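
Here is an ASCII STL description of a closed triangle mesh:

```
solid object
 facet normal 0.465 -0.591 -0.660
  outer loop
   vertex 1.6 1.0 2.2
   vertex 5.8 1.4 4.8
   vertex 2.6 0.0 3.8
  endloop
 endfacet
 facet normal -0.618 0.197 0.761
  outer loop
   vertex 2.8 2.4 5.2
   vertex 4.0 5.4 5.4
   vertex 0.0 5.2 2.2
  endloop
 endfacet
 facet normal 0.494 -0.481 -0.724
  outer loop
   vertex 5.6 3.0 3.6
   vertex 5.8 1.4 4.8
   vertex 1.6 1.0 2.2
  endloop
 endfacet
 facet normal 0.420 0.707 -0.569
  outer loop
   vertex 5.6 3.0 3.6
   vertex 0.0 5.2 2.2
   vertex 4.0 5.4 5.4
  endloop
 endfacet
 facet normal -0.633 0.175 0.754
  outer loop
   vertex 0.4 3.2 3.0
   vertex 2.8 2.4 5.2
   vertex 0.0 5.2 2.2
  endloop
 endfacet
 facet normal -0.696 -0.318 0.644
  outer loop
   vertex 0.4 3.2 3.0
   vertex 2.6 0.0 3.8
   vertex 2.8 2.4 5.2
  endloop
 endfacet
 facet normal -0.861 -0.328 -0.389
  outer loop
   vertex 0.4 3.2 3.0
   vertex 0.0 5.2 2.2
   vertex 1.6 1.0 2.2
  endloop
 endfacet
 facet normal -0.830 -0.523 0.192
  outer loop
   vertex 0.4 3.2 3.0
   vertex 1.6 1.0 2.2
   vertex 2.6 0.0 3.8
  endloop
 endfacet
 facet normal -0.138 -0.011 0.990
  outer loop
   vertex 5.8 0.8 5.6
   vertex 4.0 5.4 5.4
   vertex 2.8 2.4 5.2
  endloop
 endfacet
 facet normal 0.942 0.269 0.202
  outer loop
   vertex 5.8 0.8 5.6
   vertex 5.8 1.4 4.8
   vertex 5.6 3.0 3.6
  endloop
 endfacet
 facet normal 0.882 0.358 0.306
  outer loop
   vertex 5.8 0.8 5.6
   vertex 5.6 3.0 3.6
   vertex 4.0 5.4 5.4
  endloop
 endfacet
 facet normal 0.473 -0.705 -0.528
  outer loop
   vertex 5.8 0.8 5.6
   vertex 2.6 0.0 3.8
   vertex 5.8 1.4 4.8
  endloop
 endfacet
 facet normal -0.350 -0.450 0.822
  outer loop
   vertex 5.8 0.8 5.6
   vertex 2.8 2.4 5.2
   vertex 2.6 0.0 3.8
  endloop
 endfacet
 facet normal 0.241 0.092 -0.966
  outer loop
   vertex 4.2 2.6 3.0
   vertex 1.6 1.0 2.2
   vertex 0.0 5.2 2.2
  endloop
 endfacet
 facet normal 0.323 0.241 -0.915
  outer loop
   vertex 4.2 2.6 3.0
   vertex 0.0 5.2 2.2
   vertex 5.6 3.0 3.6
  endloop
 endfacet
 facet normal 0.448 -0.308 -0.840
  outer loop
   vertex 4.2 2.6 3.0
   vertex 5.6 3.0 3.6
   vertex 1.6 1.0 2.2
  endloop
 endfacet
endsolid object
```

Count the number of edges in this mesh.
24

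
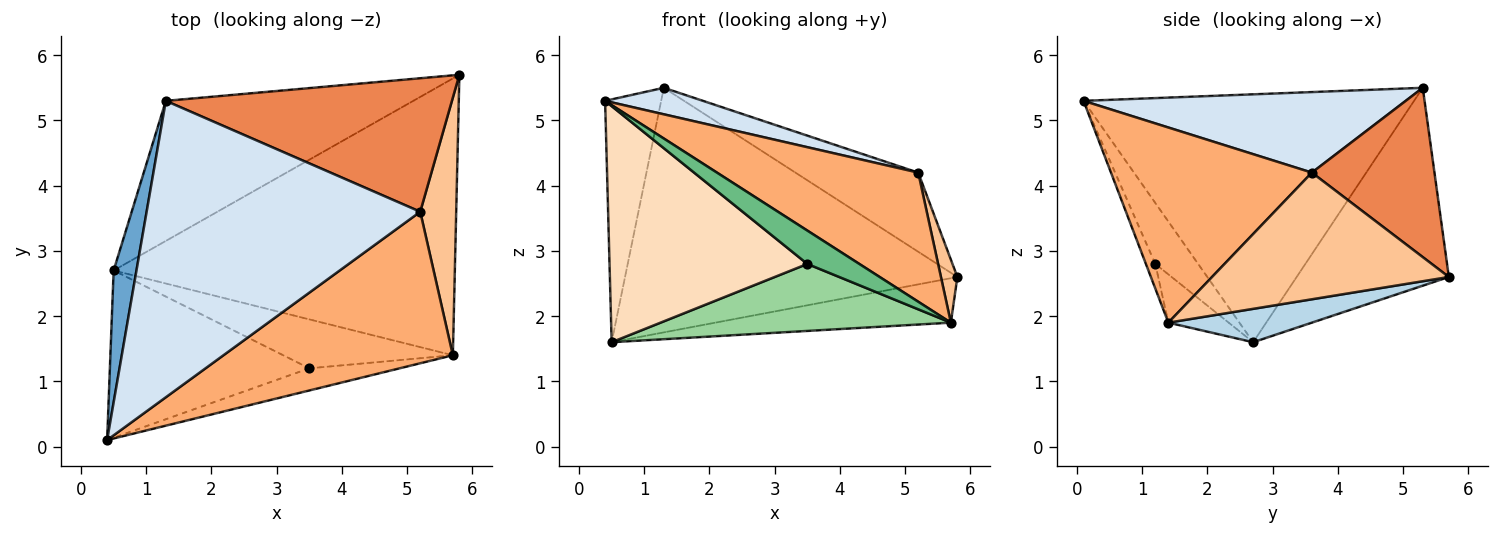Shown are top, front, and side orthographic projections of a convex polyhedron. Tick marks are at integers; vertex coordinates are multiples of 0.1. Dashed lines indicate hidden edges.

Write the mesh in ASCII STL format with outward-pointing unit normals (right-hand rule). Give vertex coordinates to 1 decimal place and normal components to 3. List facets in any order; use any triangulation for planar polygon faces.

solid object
 facet normal -0.982 0.166 0.090
  outer loop
   vertex 0.5 2.7 1.6
   vertex 0.4 0.1 5.3
   vertex 1.3 5.3 5.5
  endloop
 endfacet
 facet normal -0.369 0.806 -0.462
  outer loop
   vertex 0.5 2.7 1.6
   vertex 1.3 5.3 5.5
   vertex 5.8 5.7 2.6
  endloop
 endfacet
 facet normal 0.096 0.158 -0.983
  outer loop
   vertex 5.7 1.4 1.9
   vertex 0.5 2.7 1.6
   vertex 5.8 5.7 2.6
  endloop
 endfacet
 facet normal 0.281 -0.085 0.956
  outer loop
   vertex 5.2 3.6 4.2
   vertex 1.3 5.3 5.5
   vertex 0.4 0.1 5.3
  endloop
 endfacet
 facet normal 0.454 0.454 0.767
  outer loop
   vertex 5.2 3.6 4.2
   vertex 5.8 5.7 2.6
   vertex 1.3 5.3 5.5
  endloop
 endfacet
 facet normal 0.543 -0.544 0.639
  outer loop
   vertex 5.2 3.6 4.2
   vertex 0.4 0.1 5.3
   vertex 5.7 1.4 1.9
  endloop
 endfacet
 facet normal 0.960 -0.067 0.272
  outer loop
   vertex 5.2 3.6 4.2
   vertex 5.7 1.4 1.9
   vertex 5.8 5.7 2.6
  endloop
 endfacet
 facet normal -0.174 -0.803 -0.569
  outer loop
   vertex 3.5 1.2 2.8
   vertex 0.4 0.1 5.3
   vertex 0.5 2.7 1.6
  endloop
 endfacet
 facet normal -0.149 -0.824 -0.547
  outer loop
   vertex 3.5 1.2 2.8
   vertex 5.7 1.4 1.9
   vertex 0.4 0.1 5.3
  endloop
 endfacet
 facet normal -0.166 -0.796 -0.582
  outer loop
   vertex 3.5 1.2 2.8
   vertex 0.5 2.7 1.6
   vertex 5.7 1.4 1.9
  endloop
 endfacet
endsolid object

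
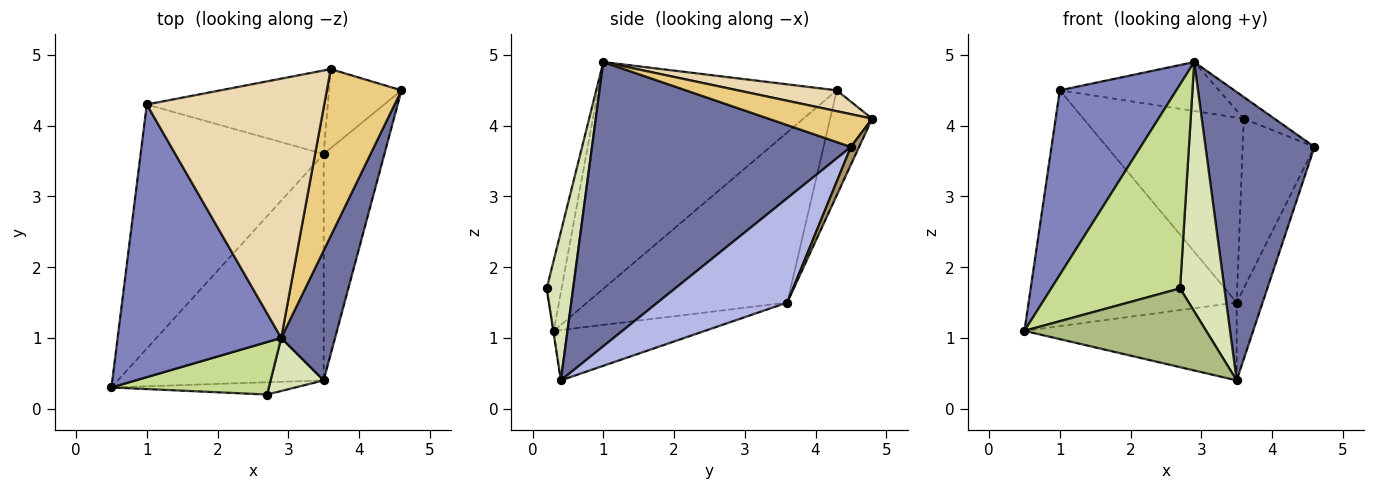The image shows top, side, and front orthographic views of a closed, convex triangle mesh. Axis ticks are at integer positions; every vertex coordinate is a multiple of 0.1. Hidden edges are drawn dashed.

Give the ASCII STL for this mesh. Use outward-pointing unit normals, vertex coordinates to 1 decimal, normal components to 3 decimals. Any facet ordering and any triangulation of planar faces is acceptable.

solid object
 facet normal 0.908 -0.382 0.172
  outer loop
   vertex 2.9 1.0 4.9
   vertex 3.5 0.4 0.4
   vertex 4.6 4.5 3.7
  endloop
 endfacet
 facet normal -0.754 -0.368 0.544
  outer loop
   vertex 1.0 4.3 4.5
   vertex 0.5 0.3 1.1
   vertex 2.9 1.0 4.9
  endloop
 endfacet
 facet normal -0.226 0.317 -0.921
  outer loop
   vertex 3.5 3.6 1.5
   vertex 3.5 0.4 0.4
   vertex 0.5 0.3 1.1
  endloop
 endfacet
 facet normal 0.852 0.170 -0.496
  outer loop
   vertex 3.5 3.6 1.5
   vertex 4.6 4.5 3.7
   vertex 3.5 0.4 0.4
  endloop
 endfacet
 facet normal -0.556 0.578 -0.598
  outer loop
   vertex 3.5 3.6 1.5
   vertex 0.5 0.3 1.1
   vertex 1.0 4.3 4.5
  endloop
 endfacet
 facet normal -0.003 -0.988 -0.154
  outer loop
   vertex 2.7 0.2 1.7
   vertex 0.5 0.3 1.1
   vertex 3.5 0.4 0.4
  endloop
 endfacet
 facet normal -0.111 -0.962 0.248
  outer loop
   vertex 2.7 0.2 1.7
   vertex 2.9 1.0 4.9
   vertex 0.5 0.3 1.1
  endloop
 endfacet
 facet normal 0.503 -0.845 0.180
  outer loop
   vertex 2.7 0.2 1.7
   vertex 3.5 0.4 0.4
   vertex 2.9 1.0 4.9
  endloop
 endfacet
 facet normal 0.102 0.902 -0.420
  outer loop
   vertex 3.6 4.8 4.1
   vertex 4.6 4.5 3.7
   vertex 3.5 3.6 1.5
  endloop
 endfacet
 facet normal -0.232 0.887 -0.400
  outer loop
   vertex 3.6 4.8 4.1
   vertex 3.5 3.6 1.5
   vertex 1.0 4.3 4.5
  endloop
 endfacet
 facet normal 0.399 0.118 0.909
  outer loop
   vertex 3.6 4.8 4.1
   vertex 2.9 1.0 4.9
   vertex 4.6 4.5 3.7
  endloop
 endfacet
 facet normal 0.115 0.184 0.976
  outer loop
   vertex 3.6 4.8 4.1
   vertex 1.0 4.3 4.5
   vertex 2.9 1.0 4.9
  endloop
 endfacet
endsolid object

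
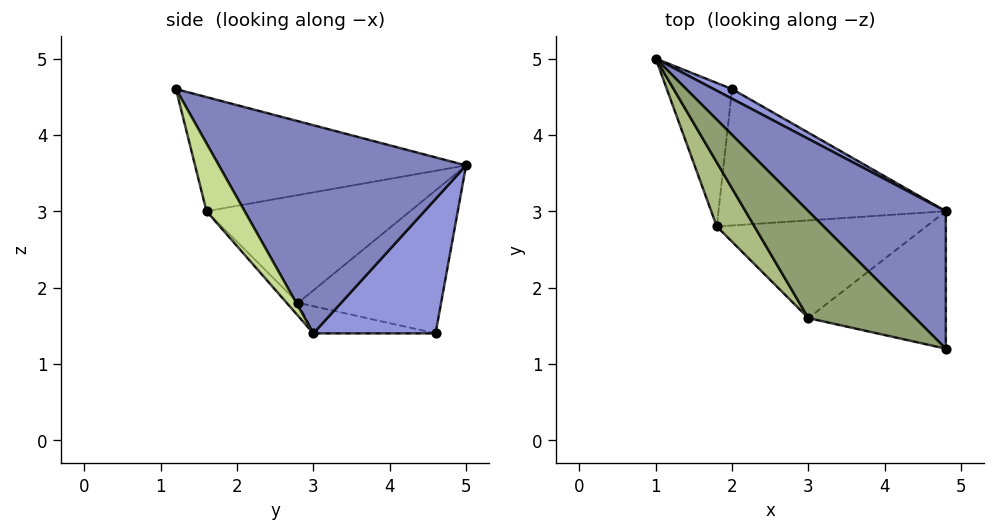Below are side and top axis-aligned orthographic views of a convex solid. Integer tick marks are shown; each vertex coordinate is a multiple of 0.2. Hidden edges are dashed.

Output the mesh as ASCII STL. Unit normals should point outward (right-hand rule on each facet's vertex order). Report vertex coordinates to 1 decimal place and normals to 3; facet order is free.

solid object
 facet normal -0.910 0.009 -0.415
  outer loop
   vertex 1.8 2.8 1.8
   vertex 1.0 5.0 3.6
   vertex 2.0 4.6 1.4
  endloop
 endfacet
 facet normal 0.596 0.700 0.394
  outer loop
   vertex 4.8 3.0 1.4
   vertex 1.0 5.0 3.6
   vertex 4.8 1.2 4.6
  endloop
 endfacet
 facet normal 0.495 0.866 0.068
  outer loop
   vertex 4.8 3.0 1.4
   vertex 2.0 4.6 1.4
   vertex 1.0 5.0 3.6
  endloop
 endfacet
 facet normal -0.116 -0.203 -0.972
  outer loop
   vertex 4.8 3.0 1.4
   vertex 1.8 2.8 1.8
   vertex 2.0 4.6 1.4
  endloop
 endfacet
 facet normal -0.640 -0.482 0.599
  outer loop
   vertex 3.0 1.6 3.0
   vertex 4.8 1.2 4.6
   vertex 1.0 5.0 3.6
  endloop
 endfacet
 facet normal -0.805 -0.523 0.282
  outer loop
   vertex 3.0 1.6 3.0
   vertex 1.0 5.0 3.6
   vertex 1.8 2.8 1.8
  endloop
 endfacet
 facet normal 0.235 -0.847 -0.476
  outer loop
   vertex 3.0 1.6 3.0
   vertex 4.8 3.0 1.4
   vertex 4.8 1.2 4.6
  endloop
 endfacet
 facet normal -0.043 -0.728 -0.685
  outer loop
   vertex 3.0 1.6 3.0
   vertex 1.8 2.8 1.8
   vertex 4.8 3.0 1.4
  endloop
 endfacet
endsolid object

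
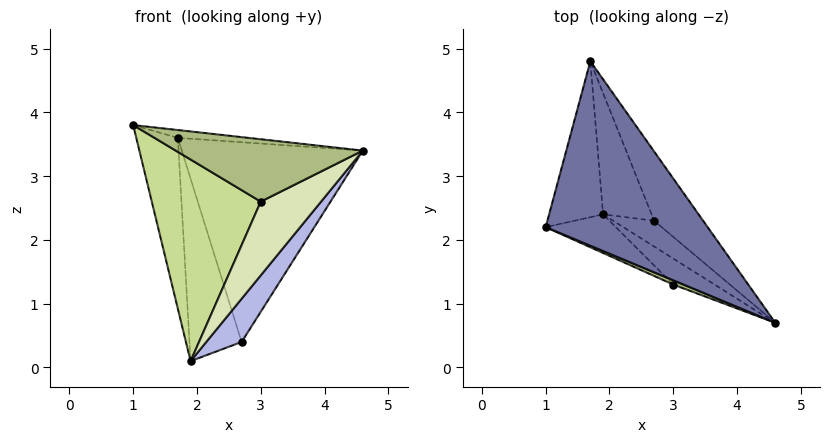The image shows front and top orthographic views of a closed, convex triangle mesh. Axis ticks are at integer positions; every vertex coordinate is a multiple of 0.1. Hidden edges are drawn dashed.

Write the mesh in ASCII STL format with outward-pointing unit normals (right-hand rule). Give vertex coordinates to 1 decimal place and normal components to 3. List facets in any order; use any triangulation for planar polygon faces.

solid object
 facet normal 0.128 0.042 0.991
  outer loop
   vertex 1.7 4.8 3.6
   vertex 1.0 2.2 3.8
   vertex 4.6 0.7 3.4
  endloop
 endfacet
 facet normal -0.947 0.238 -0.217
  outer loop
   vertex 1.9 2.4 0.1
   vertex 1.0 2.2 3.8
   vertex 1.7 4.8 3.6
  endloop
 endfacet
 facet normal 0.796 0.572 -0.199
  outer loop
   vertex 2.7 2.3 0.4
   vertex 1.7 4.8 3.6
   vertex 4.6 0.7 3.4
  endloop
 endfacet
 facet normal 0.084 -0.856 -0.510
  outer loop
   vertex 2.7 2.3 0.4
   vertex 4.6 0.7 3.4
   vertex 1.9 2.4 0.1
  endloop
 endfacet
 facet normal 0.298 0.795 -0.528
  outer loop
   vertex 2.7 2.3 0.4
   vertex 1.9 2.4 0.1
   vertex 1.7 4.8 3.6
  endloop
 endfacet
 facet normal -0.378 -0.924 0.063
  outer loop
   vertex 3.0 1.3 2.6
   vertex 4.6 0.7 3.4
   vertex 1.0 2.2 3.8
  endloop
 endfacet
 facet normal -0.485 -0.859 -0.164
  outer loop
   vertex 3.0 1.3 2.6
   vertex 1.0 2.2 3.8
   vertex 1.9 2.4 0.1
  endloop
 endfacet
 facet normal -0.184 -0.927 -0.327
  outer loop
   vertex 3.0 1.3 2.6
   vertex 1.9 2.4 0.1
   vertex 4.6 0.7 3.4
  endloop
 endfacet
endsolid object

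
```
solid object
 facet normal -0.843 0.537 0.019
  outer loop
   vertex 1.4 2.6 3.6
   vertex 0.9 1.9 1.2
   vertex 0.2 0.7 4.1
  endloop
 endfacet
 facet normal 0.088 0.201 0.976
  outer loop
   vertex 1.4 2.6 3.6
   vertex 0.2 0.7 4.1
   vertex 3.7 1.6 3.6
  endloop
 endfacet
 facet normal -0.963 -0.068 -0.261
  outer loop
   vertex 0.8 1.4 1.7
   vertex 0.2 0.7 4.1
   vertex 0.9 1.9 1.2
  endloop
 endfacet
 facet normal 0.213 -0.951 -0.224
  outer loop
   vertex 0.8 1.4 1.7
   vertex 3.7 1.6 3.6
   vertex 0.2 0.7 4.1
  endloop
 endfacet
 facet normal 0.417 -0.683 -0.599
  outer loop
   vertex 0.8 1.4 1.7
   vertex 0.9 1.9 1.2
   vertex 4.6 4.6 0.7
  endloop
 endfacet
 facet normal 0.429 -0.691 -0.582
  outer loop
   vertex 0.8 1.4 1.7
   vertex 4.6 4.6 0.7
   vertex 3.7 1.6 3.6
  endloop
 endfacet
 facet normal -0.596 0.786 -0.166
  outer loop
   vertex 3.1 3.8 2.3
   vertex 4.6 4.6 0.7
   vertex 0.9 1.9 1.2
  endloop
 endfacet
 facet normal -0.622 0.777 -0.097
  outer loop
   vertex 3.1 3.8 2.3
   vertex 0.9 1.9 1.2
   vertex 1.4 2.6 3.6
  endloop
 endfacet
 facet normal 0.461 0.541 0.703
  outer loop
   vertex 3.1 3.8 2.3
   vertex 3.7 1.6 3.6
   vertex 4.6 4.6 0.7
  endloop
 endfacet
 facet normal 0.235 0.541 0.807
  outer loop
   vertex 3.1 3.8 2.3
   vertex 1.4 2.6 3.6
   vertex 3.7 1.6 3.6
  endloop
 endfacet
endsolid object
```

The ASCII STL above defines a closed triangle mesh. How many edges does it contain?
15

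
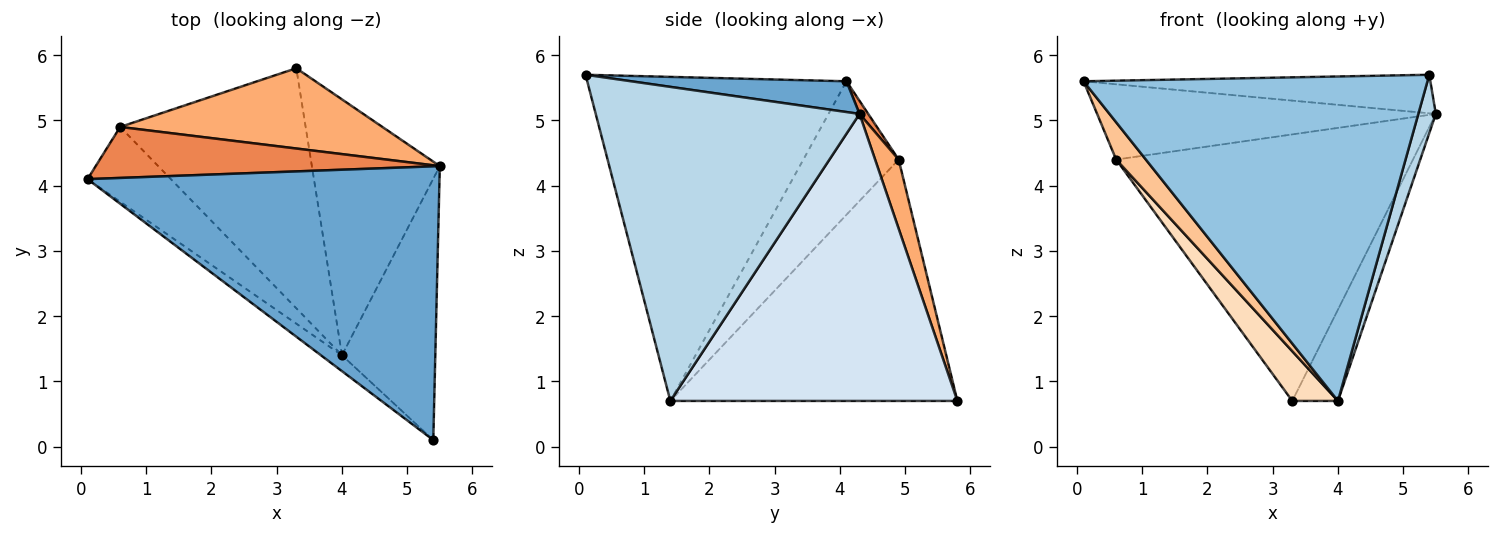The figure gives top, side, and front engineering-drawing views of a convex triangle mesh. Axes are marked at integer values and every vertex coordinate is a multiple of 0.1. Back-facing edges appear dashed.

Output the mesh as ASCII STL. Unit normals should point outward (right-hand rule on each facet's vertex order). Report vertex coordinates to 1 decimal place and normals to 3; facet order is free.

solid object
 facet normal 0.086 0.139 0.987
  outer loop
   vertex 5.4 0.1 5.7
   vertex 5.5 4.3 5.1
   vertex 0.1 4.1 5.6
  endloop
 endfacet
 facet normal -0.601 -0.798 -0.039
  outer loop
   vertex 4.0 1.4 0.7
   vertex 5.4 0.1 5.7
   vertex 0.1 4.1 5.6
  endloop
 endfacet
 facet normal 0.957 -0.063 -0.284
  outer loop
   vertex 4.0 1.4 0.7
   vertex 5.5 4.3 5.1
   vertex 5.4 0.1 5.7
  endloop
 endfacet
 facet normal 0.904 0.144 -0.403
  outer loop
   vertex 4.0 1.4 0.7
   vertex 3.3 5.8 0.7
   vertex 5.5 4.3 5.1
  endloop
 endfacet
 facet normal 0.021 0.828 0.561
  outer loop
   vertex 0.6 4.9 4.4
   vertex 0.1 4.1 5.6
   vertex 5.5 4.3 5.1
  endloop
 endfacet
 facet normal 0.076 0.955 0.288
  outer loop
   vertex 0.6 4.9 4.4
   vertex 5.5 4.3 5.1
   vertex 3.3 5.8 0.7
  endloop
 endfacet
 facet normal -0.820 -0.255 -0.512
  outer loop
   vertex 0.6 4.9 4.4
   vertex 4.0 1.4 0.7
   vertex 0.1 4.1 5.6
  endloop
 endfacet
 facet normal -0.787 -0.125 -0.605
  outer loop
   vertex 0.6 4.9 4.4
   vertex 3.3 5.8 0.7
   vertex 4.0 1.4 0.7
  endloop
 endfacet
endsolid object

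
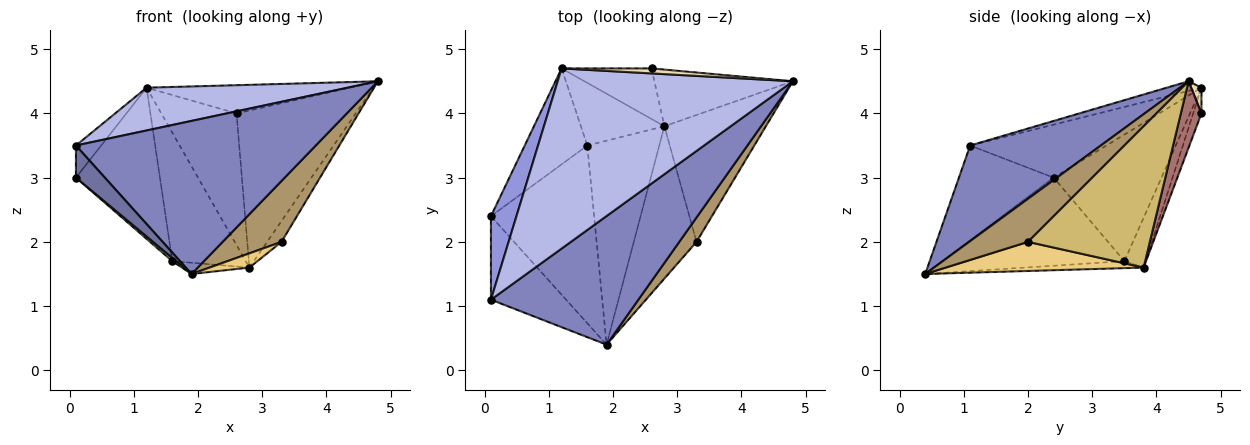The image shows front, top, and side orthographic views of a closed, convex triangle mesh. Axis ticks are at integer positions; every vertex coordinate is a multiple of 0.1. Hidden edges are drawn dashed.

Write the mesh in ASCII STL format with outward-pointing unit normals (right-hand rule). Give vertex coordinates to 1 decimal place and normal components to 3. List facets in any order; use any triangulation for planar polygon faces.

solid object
 facet normal -0.762 -0.232 -0.604
  outer loop
   vertex 0.1 1.1 3.5
   vertex 0.1 2.4 3.0
   vertex 1.9 0.4 1.5
  endloop
 endfacet
 facet normal 0.385 -0.707 0.594
  outer loop
   vertex 0.1 1.1 3.5
   vertex 1.9 0.4 1.5
   vertex 4.8 4.5 4.5
  endloop
 endfacet
 facet normal -0.889 0.165 0.428
  outer loop
   vertex 0.1 1.1 3.5
   vertex 1.2 4.7 4.4
   vertex 0.1 2.4 3.0
  endloop
 endfacet
 facet normal -0.040 -0.231 0.972
  outer loop
   vertex 0.1 1.1 3.5
   vertex 4.8 4.5 4.5
   vertex 1.2 4.7 4.4
  endloop
 endfacet
 facet normal -0.735 0.573 -0.363
  outer loop
   vertex 1.6 3.5 1.7
   vertex 0.1 2.4 3.0
   vertex 1.2 4.7 4.4
  endloop
 endfacet
 facet normal -0.253 0.870 -0.424
  outer loop
   vertex 1.6 3.5 1.7
   vertex 1.2 4.7 4.4
   vertex 2.8 3.8 1.6
  endloop
 endfacet
 facet normal -0.649 -0.014 -0.761
  outer loop
   vertex 1.6 3.5 1.7
   vertex 1.9 0.4 1.5
   vertex 0.1 2.4 3.0
  endloop
 endfacet
 facet normal -0.097 0.055 -0.994
  outer loop
   vertex 1.6 3.5 1.7
   vertex 2.8 3.8 1.6
   vertex 1.9 0.4 1.5
  endloop
 endfacet
 facet normal 0.680 -0.680 0.272
  outer loop
   vertex 3.3 2.0 2.0
   vertex 4.8 4.5 4.5
   vertex 1.9 0.4 1.5
  endloop
 endfacet
 facet normal 0.809 0.096 -0.581
  outer loop
   vertex 3.3 2.0 2.0
   vertex 2.8 3.8 1.6
   vertex 4.8 4.5 4.5
  endloop
 endfacet
 facet normal 0.419 -0.084 -0.904
  outer loop
   vertex 3.3 2.0 2.0
   vertex 1.9 0.4 1.5
   vertex 2.8 3.8 1.6
  endloop
 endfacet
 facet normal 0.050 0.983 0.174
  outer loop
   vertex 2.6 4.7 4.0
   vertex 1.2 4.7 4.4
   vertex 4.8 4.5 4.5
  endloop
 endfacet
 facet normal 0.161 0.929 -0.335
  outer loop
   vertex 2.6 4.7 4.0
   vertex 4.8 4.5 4.5
   vertex 2.8 3.8 1.6
  endloop
 endfacet
 facet normal -0.102 0.929 -0.357
  outer loop
   vertex 2.6 4.7 4.0
   vertex 2.8 3.8 1.6
   vertex 1.2 4.7 4.4
  endloop
 endfacet
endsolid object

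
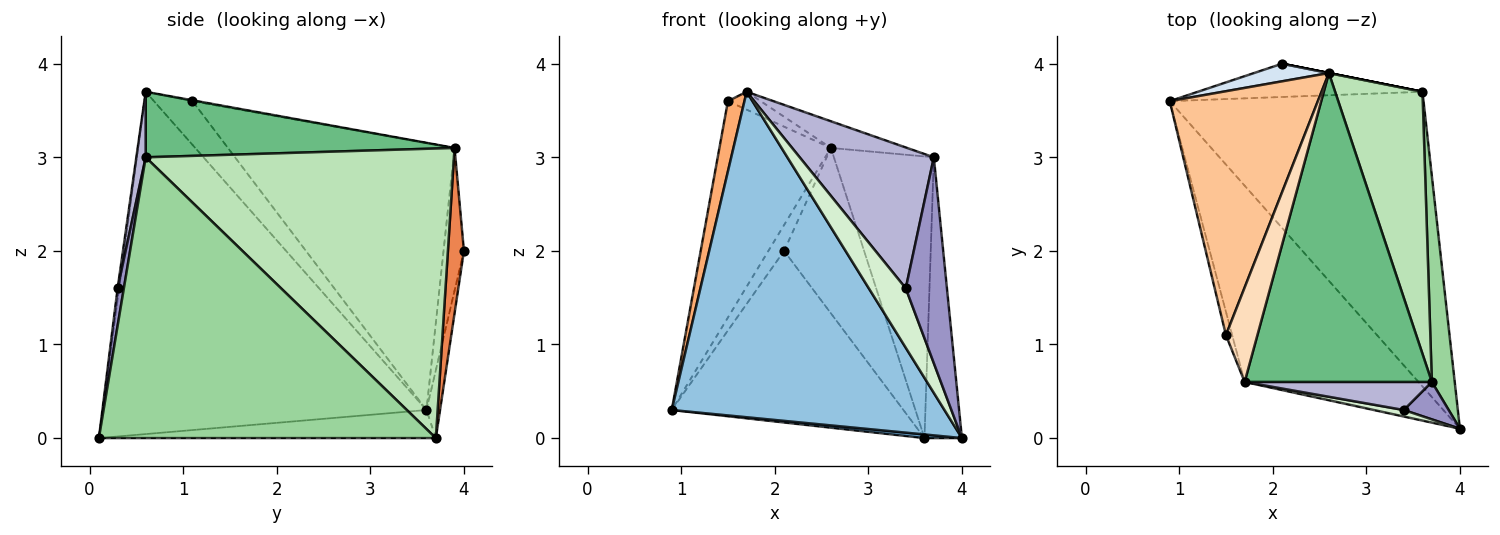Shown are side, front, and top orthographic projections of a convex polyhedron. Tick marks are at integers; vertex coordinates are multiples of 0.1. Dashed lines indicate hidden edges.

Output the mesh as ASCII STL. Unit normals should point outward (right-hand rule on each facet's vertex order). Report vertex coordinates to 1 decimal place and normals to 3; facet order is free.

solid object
 facet normal -0.110 -0.012 -0.994
  outer loop
   vertex 3.6 3.7 0.0
   vertex 4.0 0.1 0.0
   vertex 0.9 3.6 0.3
  endloop
 endfacet
 facet normal -0.713 -0.600 -0.362
  outer loop
   vertex 1.7 0.6 3.7
   vertex 0.9 3.6 0.3
   vertex 4.0 0.1 0.0
  endloop
 endfacet
 facet normal -0.057 0.980 -0.190
  outer loop
   vertex 2.1 4.0 2.0
   vertex 3.6 3.7 0.0
   vertex 0.9 3.6 0.3
  endloop
 endfacet
 facet normal -0.731 0.564 0.384
  outer loop
   vertex 2.1 4.0 2.0
   vertex 0.9 3.6 0.3
   vertex 2.6 3.9 3.1
  endloop
 endfacet
 facet normal 0.196 0.981 0.000
  outer loop
   vertex 2.1 4.0 2.0
   vertex 2.6 3.9 3.1
   vertex 3.6 3.7 0.0
  endloop
 endfacet
 facet normal -0.911 -0.391 -0.130
  outer loop
   vertex 1.5 1.1 3.6
   vertex 0.9 3.6 0.3
   vertex 1.7 0.6 3.7
  endloop
 endfacet
 facet normal -0.803 0.395 0.445
  outer loop
   vertex 1.5 1.1 3.6
   vertex 2.6 3.9 3.1
   vertex 0.9 3.6 0.3
  endloop
 endfacet
 facet normal -0.027 0.186 0.982
  outer loop
   vertex 1.5 1.1 3.6
   vertex 1.7 0.6 3.7
   vertex 2.6 3.9 3.1
  endloop
 endfacet
 facet normal 0.329 0.081 0.941
  outer loop
   vertex 3.7 0.6 3.0
   vertex 2.6 3.9 3.1
   vertex 1.7 0.6 3.7
  endloop
 endfacet
 facet normal 0.991 0.110 0.081
  outer loop
   vertex 3.7 0.6 3.0
   vertex 4.0 0.1 0.0
   vertex 3.6 3.7 0.0
  endloop
 endfacet
 facet normal 0.914 0.296 0.276
  outer loop
   vertex 3.7 0.6 3.0
   vertex 3.6 3.7 0.0
   vertex 2.6 3.9 3.1
  endloop
 endfacet
 facet normal -0.041 -0.993 0.109
  outer loop
   vertex 3.4 0.3 1.6
   vertex 1.7 0.6 3.7
   vertex 4.0 0.1 0.0
  endloop
 endfacet
 facet normal 0.147 -0.973 0.177
  outer loop
   vertex 3.4 0.3 1.6
   vertex 4.0 0.1 0.0
   vertex 3.7 0.6 3.0
  endloop
 endfacet
 facet normal 0.068 -0.978 0.195
  outer loop
   vertex 3.4 0.3 1.6
   vertex 3.7 0.6 3.0
   vertex 1.7 0.6 3.7
  endloop
 endfacet
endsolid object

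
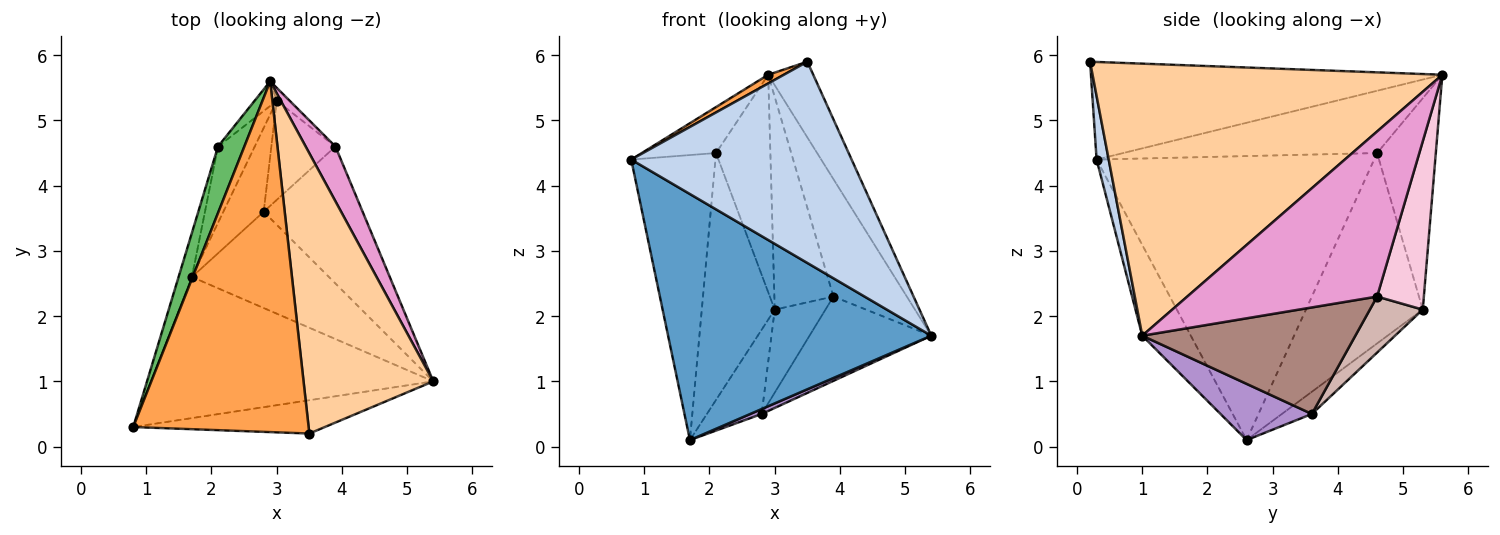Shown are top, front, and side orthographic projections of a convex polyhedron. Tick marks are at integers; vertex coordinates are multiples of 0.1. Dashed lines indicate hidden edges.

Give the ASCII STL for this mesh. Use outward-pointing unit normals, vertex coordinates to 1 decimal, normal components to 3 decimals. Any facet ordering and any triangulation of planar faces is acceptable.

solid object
 facet normal -0.158 -0.857 -0.491
  outer loop
   vertex 1.7 2.6 0.1
   vertex 5.4 1.0 1.7
   vertex 0.8 0.3 4.4
  endloop
 endfacet
 facet normal 0.054 -0.985 -0.163
  outer loop
   vertex 3.5 0.2 5.9
   vertex 0.8 0.3 4.4
   vertex 5.4 1.0 1.7
  endloop
 endfacet
 facet normal -0.486 -0.022 0.874
  outer loop
   vertex 3.5 0.2 5.9
   vertex 2.9 5.6 5.7
   vertex 0.8 0.3 4.4
  endloop
 endfacet
 facet normal 0.897 0.115 0.428
  outer loop
   vertex 3.5 0.2 5.9
   vertex 5.4 1.0 1.7
   vertex 2.9 5.6 5.7
  endloop
 endfacet
 facet normal -0.889 0.260 0.376
  outer loop
   vertex 2.1 4.6 4.5
   vertex 0.8 0.3 4.4
   vertex 2.9 5.6 5.7
  endloop
 endfacet
 facet normal -0.956 0.290 -0.045
  outer loop
   vertex 2.1 4.6 4.5
   vertex 1.7 2.6 0.1
   vertex 0.8 0.3 4.4
  endloop
 endfacet
 facet normal -0.732 0.677 -0.077
  outer loop
   vertex 3.0 5.3 2.1
   vertex 2.1 4.6 4.5
   vertex 2.9 5.6 5.7
  endloop
 endfacet
 facet normal -0.837 0.523 -0.161
  outer loop
   vertex 3.0 5.3 2.1
   vertex 1.7 2.6 0.1
   vertex 2.1 4.6 4.5
  endloop
 endfacet
 facet normal 0.379 -0.047 -0.924
  outer loop
   vertex 2.8 3.6 0.5
   vertex 5.4 1.0 1.7
   vertex 1.7 2.6 0.1
  endloop
 endfacet
 facet normal -0.362 0.661 -0.657
  outer loop
   vertex 2.8 3.6 0.5
   vertex 1.7 2.6 0.1
   vertex 3.0 5.3 2.1
  endloop
 endfacet
 facet normal 0.676 0.386 -0.628
  outer loop
   vertex 3.9 4.6 2.3
   vertex 5.4 1.0 1.7
   vertex 2.8 3.6 0.5
  endloop
 endfacet
 facet normal 0.557 0.534 -0.637
  outer loop
   vertex 3.9 4.6 2.3
   vertex 2.8 3.6 0.5
   vertex 3.0 5.3 2.1
  endloop
 endfacet
 facet normal 0.920 0.356 0.166
  outer loop
   vertex 3.9 4.6 2.3
   vertex 2.9 5.6 5.7
   vertex 5.4 1.0 1.7
  endloop
 endfacet
 facet normal 0.620 0.783 -0.048
  outer loop
   vertex 3.9 4.6 2.3
   vertex 3.0 5.3 2.1
   vertex 2.9 5.6 5.7
  endloop
 endfacet
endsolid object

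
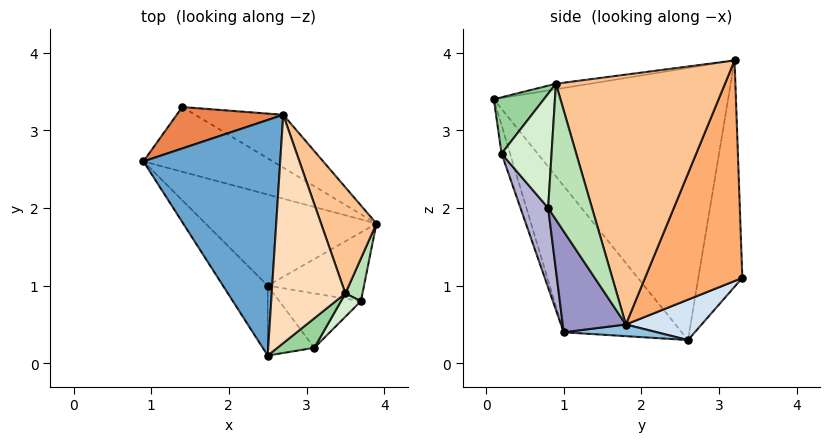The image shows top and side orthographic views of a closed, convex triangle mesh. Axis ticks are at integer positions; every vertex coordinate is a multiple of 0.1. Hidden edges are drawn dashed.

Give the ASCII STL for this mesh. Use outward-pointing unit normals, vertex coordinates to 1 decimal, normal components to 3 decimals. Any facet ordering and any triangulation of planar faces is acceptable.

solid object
 facet normal -0.893 -0.015 0.449
  outer loop
   vertex 2.7 3.2 3.9
   vertex 0.9 2.6 0.3
   vertex 2.5 0.1 3.4
  endloop
 endfacet
 facet normal 0.068 0.006 -0.998
  outer loop
   vertex 2.5 1.0 0.4
   vertex 0.9 2.6 0.3
   vertex 3.9 1.8 0.5
  endloop
 endfacet
 facet normal -0.685 -0.698 -0.209
  outer loop
   vertex 2.5 1.0 0.4
   vertex 2.5 0.1 3.4
   vertex 0.9 2.6 0.3
  endloop
 endfacet
 facet normal 0.224 0.660 -0.717
  outer loop
   vertex 1.4 3.3 1.1
   vertex 3.9 1.8 0.5
   vertex 0.9 2.6 0.3
  endloop
 endfacet
 facet normal -0.894 0.158 0.420
  outer loop
   vertex 1.4 3.3 1.1
   vertex 0.9 2.6 0.3
   vertex 2.7 3.2 3.9
  endloop
 endfacet
 facet normal 0.472 0.861 -0.188
  outer loop
   vertex 1.4 3.3 1.1
   vertex 2.7 3.2 3.9
   vertex 3.9 1.8 0.5
  endloop
 endfacet
 facet normal 0.932 0.297 0.207
  outer loop
   vertex 3.5 0.9 3.6
   vertex 3.9 1.8 0.5
   vertex 2.7 3.2 3.9
  endloop
 endfacet
 facet normal -0.074 -0.154 0.985
  outer loop
   vertex 3.5 0.9 3.6
   vertex 2.7 3.2 3.9
   vertex 2.5 0.1 3.4
  endloop
 endfacet
 facet normal -0.173 -0.943 -0.283
  outer loop
   vertex 3.1 0.2 2.7
   vertex 2.5 0.1 3.4
   vertex 2.5 1.0 0.4
  endloop
 endfacet
 facet normal 0.540 -0.764 0.354
  outer loop
   vertex 3.1 0.2 2.7
   vertex 3.5 0.9 3.6
   vertex 2.5 0.1 3.4
  endloop
 endfacet
 facet normal 0.992 -0.011 0.125
  outer loop
   vertex 3.7 0.8 2.0
   vertex 3.9 1.8 0.5
   vertex 3.5 0.9 3.6
  endloop
 endfacet
 facet normal 0.775 -0.617 0.135
  outer loop
   vertex 3.7 0.8 2.0
   vertex 3.5 0.9 3.6
   vertex 3.1 0.2 2.7
  endloop
 endfacet
 facet normal 0.468 -0.763 -0.446
  outer loop
   vertex 3.7 0.8 2.0
   vertex 2.5 1.0 0.4
   vertex 3.9 1.8 0.5
  endloop
 endfacet
 facet normal 0.382 -0.838 -0.391
  outer loop
   vertex 3.7 0.8 2.0
   vertex 3.1 0.2 2.7
   vertex 2.5 1.0 0.4
  endloop
 endfacet
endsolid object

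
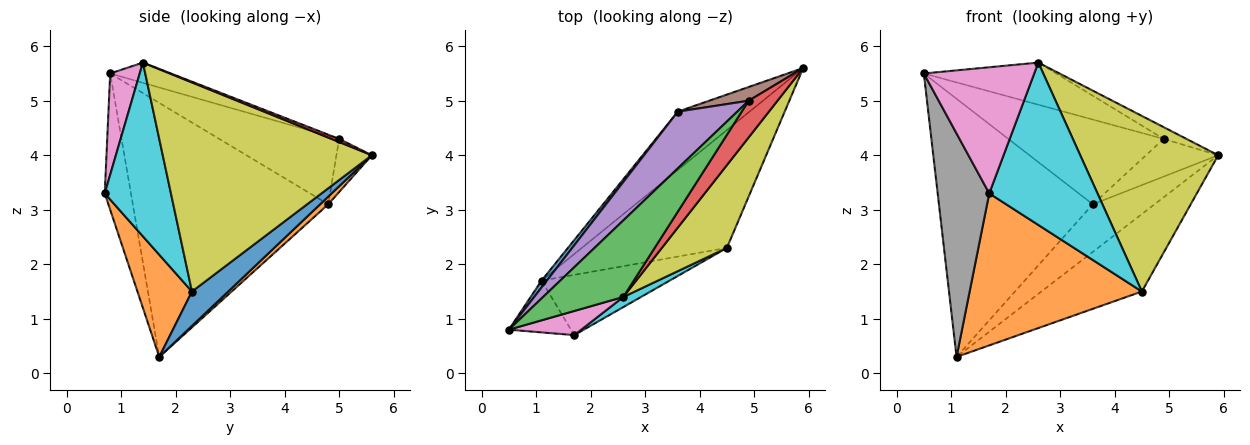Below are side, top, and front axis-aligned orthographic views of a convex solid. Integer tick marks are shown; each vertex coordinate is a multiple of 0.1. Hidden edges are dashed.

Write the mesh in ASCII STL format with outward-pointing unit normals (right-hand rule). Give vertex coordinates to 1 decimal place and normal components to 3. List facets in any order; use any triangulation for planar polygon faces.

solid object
 facet normal -0.786 0.619 0.016
  outer loop
   vertex 3.6 4.8 3.1
   vertex 1.1 1.7 0.3
   vertex 0.5 0.8 5.5
  endloop
 endfacet
 facet normal 0.083 0.630 -0.772
  outer loop
   vertex 3.6 4.8 3.1
   vertex 5.9 5.6 4.0
   vertex 1.1 1.7 0.3
  endloop
 endfacet
 facet normal -0.216 0.471 0.855
  outer loop
   vertex 4.9 5.0 4.3
   vertex 0.5 0.8 5.5
   vertex 2.6 1.4 5.7
  endloop
 endfacet
 facet normal 0.102 0.303 0.947
  outer loop
   vertex 4.9 5.0 4.3
   vertex 2.6 1.4 5.7
   vertex 5.9 5.6 4.0
  endloop
 endfacet
 facet normal -0.540 0.699 0.468
  outer loop
   vertex 4.9 5.0 4.3
   vertex 3.6 4.8 3.1
   vertex 0.5 0.8 5.5
  endloop
 endfacet
 facet normal -0.419 0.853 0.311
  outer loop
   vertex 4.9 5.0 4.3
   vertex 5.9 5.6 4.0
   vertex 3.6 4.8 3.1
  endloop
 endfacet
 facet normal 0.254 -0.950 0.182
  outer loop
   vertex 1.7 0.7 3.3
   vertex 2.6 1.4 5.7
   vertex 0.5 0.8 5.5
  endloop
 endfacet
 facet normal -0.444 -0.873 -0.202
  outer loop
   vertex 1.7 0.7 3.3
   vertex 0.5 0.8 5.5
   vertex 1.1 1.7 0.3
  endloop
 endfacet
 facet normal 0.808 -0.533 0.251
  outer loop
   vertex 4.5 2.3 1.5
   vertex 5.9 5.6 4.0
   vertex 2.6 1.4 5.7
  endloop
 endfacet
 facet normal 0.521 -0.852 0.053
  outer loop
   vertex 4.5 2.3 1.5
   vertex 2.6 1.4 5.7
   vertex 1.7 0.7 3.3
  endloop
 endfacet
 facet normal 0.194 0.539 -0.820
  outer loop
   vertex 4.5 2.3 1.5
   vertex 1.1 1.7 0.3
   vertex 5.9 5.6 4.0
  endloop
 endfacet
 facet normal 0.282 -0.892 -0.354
  outer loop
   vertex 4.5 2.3 1.5
   vertex 1.7 0.7 3.3
   vertex 1.1 1.7 0.3
  endloop
 endfacet
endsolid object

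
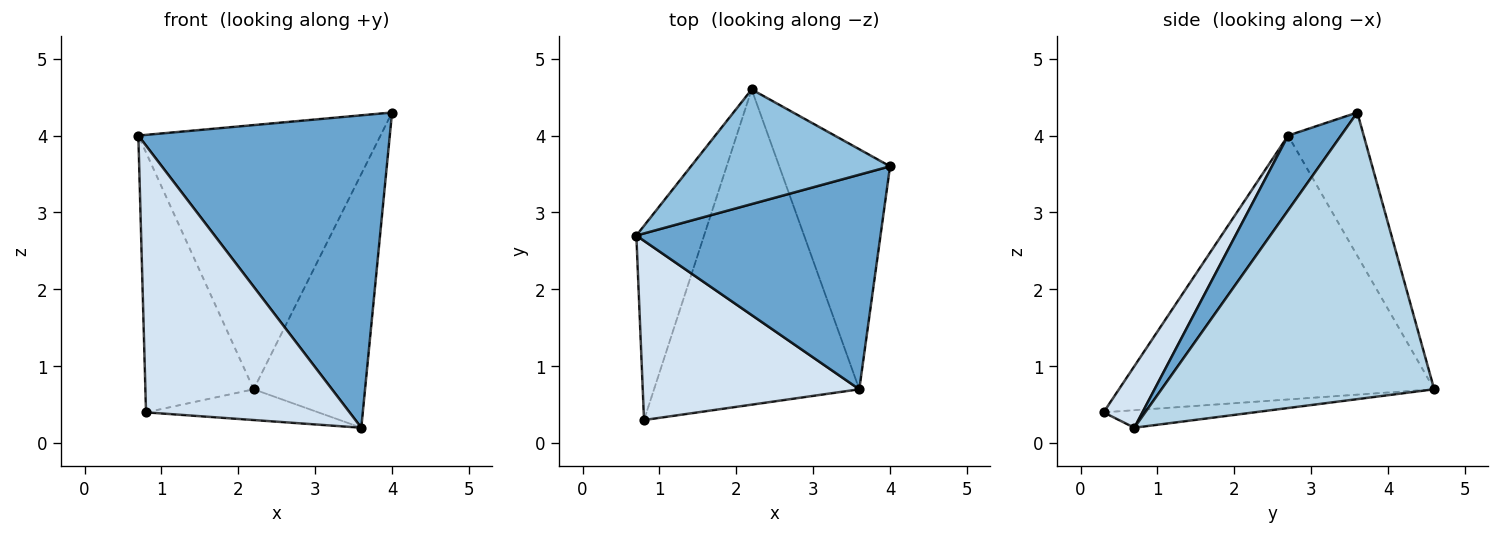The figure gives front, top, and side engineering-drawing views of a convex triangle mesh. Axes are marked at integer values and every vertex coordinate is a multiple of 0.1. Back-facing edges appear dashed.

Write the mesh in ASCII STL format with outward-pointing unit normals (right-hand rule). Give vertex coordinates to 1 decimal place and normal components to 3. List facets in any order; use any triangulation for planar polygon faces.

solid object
 facet normal 0.171 -0.812 0.558
  outer loop
   vertex 3.6 0.7 0.2
   vertex 4.0 3.6 4.3
   vertex 0.7 2.7 4.0
  endloop
 endfacet
 facet normal -0.275 0.882 0.383
  outer loop
   vertex 2.2 4.6 0.7
   vertex 0.7 2.7 4.0
   vertex 4.0 3.6 4.3
  endloop
 endfacet
 facet normal 0.872 0.356 -0.337
  outer loop
   vertex 2.2 4.6 0.7
   vertex 4.0 3.6 4.3
   vertex 3.6 0.7 0.2
  endloop
 endfacet
 facet normal 0.156 -0.820 0.551
  outer loop
   vertex 0.8 0.3 0.4
   vertex 3.6 0.7 0.2
   vertex 0.7 2.7 4.0
  endloop
 endfacet
 facet normal -0.919 0.316 -0.236
  outer loop
   vertex 0.8 0.3 0.4
   vertex 0.7 2.7 4.0
   vertex 2.2 4.6 0.7
  endloop
 endfacet
 facet normal -0.085 0.097 -0.992
  outer loop
   vertex 0.8 0.3 0.4
   vertex 2.2 4.6 0.7
   vertex 3.6 0.7 0.2
  endloop
 endfacet
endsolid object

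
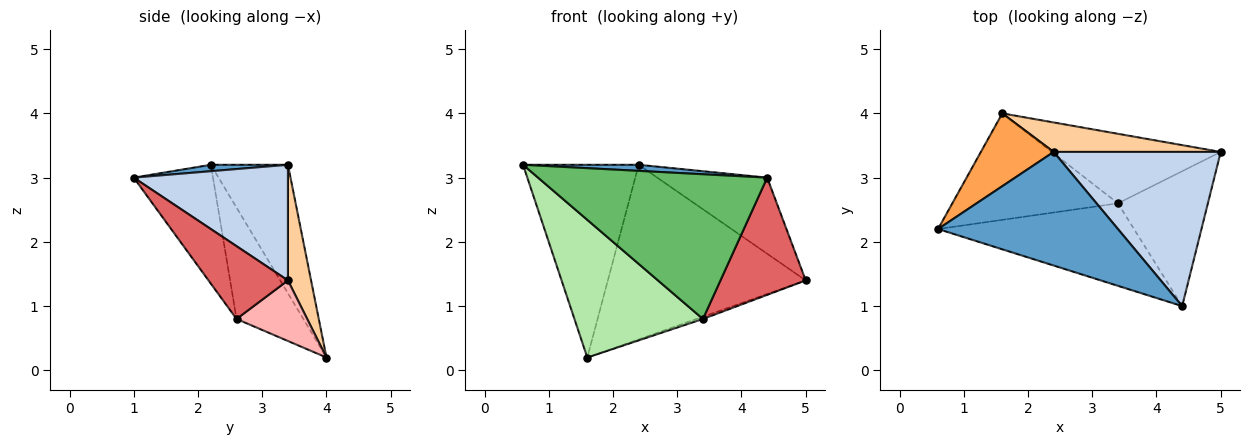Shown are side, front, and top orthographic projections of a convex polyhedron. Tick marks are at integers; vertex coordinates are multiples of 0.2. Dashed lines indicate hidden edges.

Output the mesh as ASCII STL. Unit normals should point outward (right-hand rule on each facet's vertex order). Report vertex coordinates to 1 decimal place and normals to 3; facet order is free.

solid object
 facet normal 0.036 -0.053 0.998
  outer loop
   vertex 2.4 3.4 3.2
   vertex 0.6 2.2 3.2
   vertex 4.4 1.0 3.0
  endloop
 endfacet
 facet normal 0.527 0.376 0.762
  outer loop
   vertex 2.4 3.4 3.2
   vertex 4.4 1.0 3.0
   vertex 5.0 3.4 1.4
  endloop
 endfacet
 facet normal -0.529 0.794 0.300
  outer loop
   vertex 2.4 3.4 3.2
   vertex 1.6 4.0 0.2
   vertex 0.6 2.2 3.2
  endloop
 endfacet
 facet normal 0.114 0.980 0.165
  outer loop
   vertex 2.4 3.4 3.2
   vertex 5.0 3.4 1.4
   vertex 1.6 4.0 0.2
  endloop
 endfacet
 facet normal -0.288 -0.832 -0.474
  outer loop
   vertex 3.4 2.6 0.8
   vertex 4.4 1.0 3.0
   vertex 0.6 2.2 3.2
  endloop
 endfacet
 facet normal -0.380 -0.732 -0.566
  outer loop
   vertex 3.4 2.6 0.8
   vertex 0.6 2.2 3.2
   vertex 1.6 4.0 0.2
  endloop
 endfacet
 facet normal 0.521 -0.560 -0.644
  outer loop
   vertex 3.4 2.6 0.8
   vertex 5.0 3.4 1.4
   vertex 4.4 1.0 3.0
  endloop
 endfacet
 facet normal 0.337 0.031 -0.941
  outer loop
   vertex 3.4 2.6 0.8
   vertex 1.6 4.0 0.2
   vertex 5.0 3.4 1.4
  endloop
 endfacet
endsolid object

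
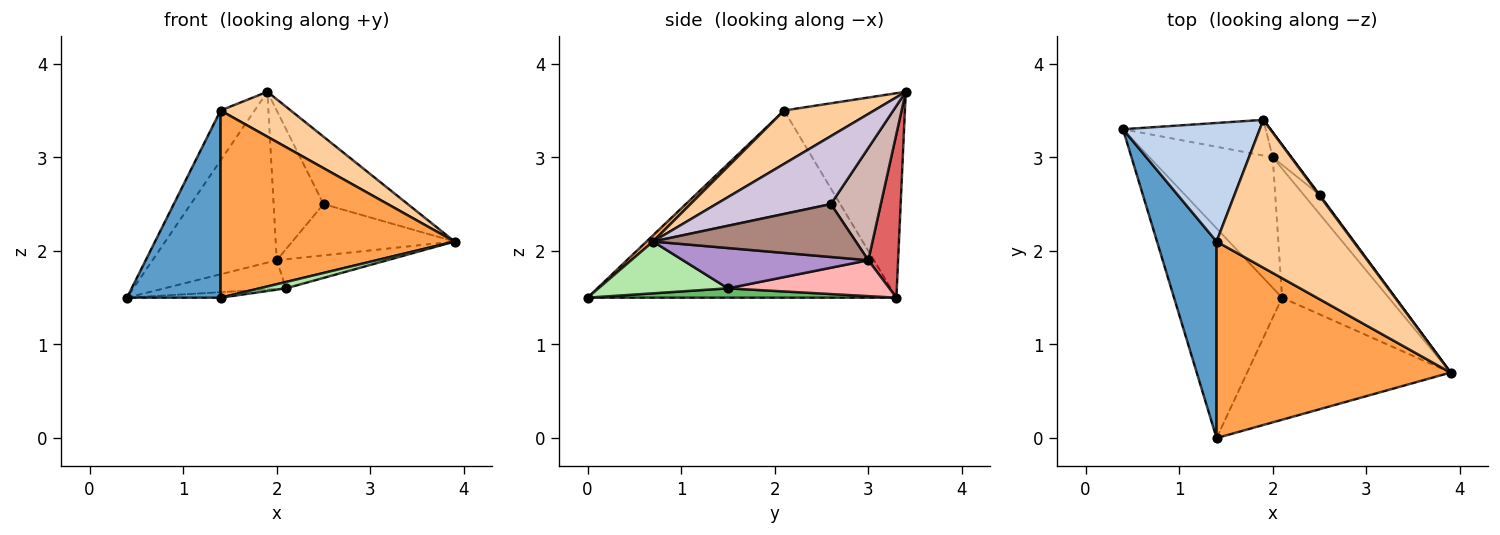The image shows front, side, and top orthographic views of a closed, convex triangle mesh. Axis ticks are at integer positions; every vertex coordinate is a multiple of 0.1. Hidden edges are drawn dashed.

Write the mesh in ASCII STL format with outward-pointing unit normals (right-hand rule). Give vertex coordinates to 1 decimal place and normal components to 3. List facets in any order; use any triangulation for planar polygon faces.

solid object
 facet normal -0.916 -0.277 0.291
  outer loop
   vertex 1.4 2.1 3.5
   vertex 0.4 3.3 1.5
   vertex 1.4 0.0 1.5
  endloop
 endfacet
 facet normal -0.809 0.228 0.541
  outer loop
   vertex 1.4 2.1 3.5
   vertex 1.9 3.4 3.7
   vertex 0.4 3.3 1.5
  endloop
 endfacet
 facet normal 0.019 -0.690 0.724
  outer loop
   vertex 1.4 2.1 3.5
   vertex 1.4 0.0 1.5
   vertex 3.9 0.7 2.1
  endloop
 endfacet
 facet normal 0.350 -0.272 0.896
  outer loop
   vertex 1.4 2.1 3.5
   vertex 3.9 0.7 2.1
   vertex 1.9 3.4 3.7
  endloop
 endfacet
 facet normal 0.086 0.026 -0.996
  outer loop
   vertex 2.1 1.5 1.6
   vertex 1.4 0.0 1.5
   vertex 0.4 3.3 1.5
  endloop
 endfacet
 facet normal 0.246 -0.050 -0.968
  outer loop
   vertex 2.1 1.5 1.6
   vertex 3.9 0.7 2.1
   vertex 1.4 0.0 1.5
  endloop
 endfacet
 facet normal 0.228 0.953 -0.199
  outer loop
   vertex 2.0 3.0 1.9
   vertex 0.4 3.3 1.5
   vertex 1.9 3.4 3.7
  endloop
 endfacet
 facet normal 0.274 0.206 -0.940
  outer loop
   vertex 2.0 3.0 1.9
   vertex 2.1 1.5 1.6
   vertex 0.4 3.3 1.5
  endloop
 endfacet
 facet normal 0.346 0.206 -0.915
  outer loop
   vertex 2.0 3.0 1.9
   vertex 3.9 0.7 2.1
   vertex 2.1 1.5 1.6
  endloop
 endfacet
 facet normal 0.806 0.592 0.008
  outer loop
   vertex 2.5 2.6 2.5
   vertex 1.9 3.4 3.7
   vertex 3.9 0.7 2.1
  endloop
 endfacet
 facet normal 0.760 0.608 -0.228
  outer loop
   vertex 2.5 2.6 2.5
   vertex 3.9 0.7 2.1
   vertex 2.0 3.0 1.9
  endloop
 endfacet
 facet normal 0.702 0.702 -0.117
  outer loop
   vertex 2.5 2.6 2.5
   vertex 2.0 3.0 1.9
   vertex 1.9 3.4 3.7
  endloop
 endfacet
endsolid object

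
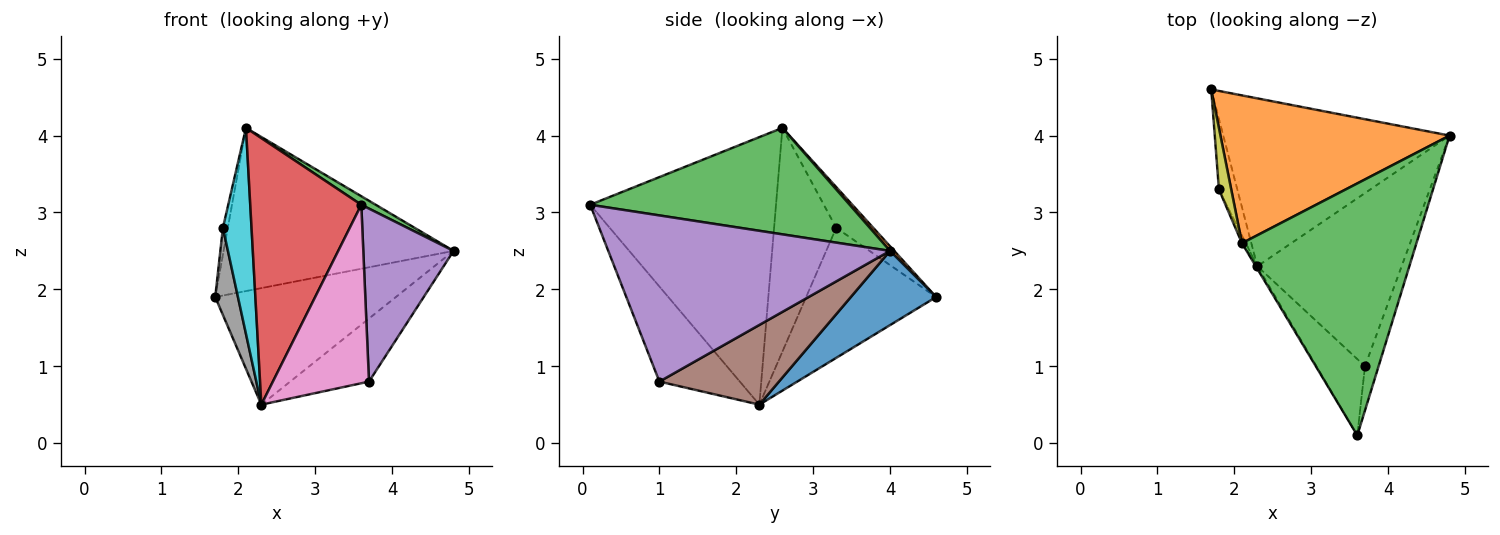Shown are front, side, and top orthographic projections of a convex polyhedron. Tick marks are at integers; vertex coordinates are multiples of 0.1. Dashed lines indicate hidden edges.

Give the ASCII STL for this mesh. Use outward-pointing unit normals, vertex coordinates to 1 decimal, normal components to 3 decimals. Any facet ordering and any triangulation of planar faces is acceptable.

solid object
 facet normal 0.260 0.551 -0.793
  outer loop
   vertex 2.3 2.3 0.5
   vertex 1.7 4.6 1.9
   vertex 4.8 4.0 2.5
  endloop
 endfacet
 facet normal 0.014 0.741 0.671
  outer loop
   vertex 2.1 2.6 4.1
   vertex 4.8 4.0 2.5
   vertex 1.7 4.6 1.9
  endloop
 endfacet
 facet normal 0.521 -0.029 0.853
  outer loop
   vertex 2.1 2.6 4.1
   vertex 3.6 0.1 3.1
   vertex 4.8 4.0 2.5
  endloop
 endfacet
 facet normal -0.858 -0.513 -0.005
  outer loop
   vertex 2.1 2.6 4.1
   vertex 2.3 2.3 0.5
   vertex 3.6 0.1 3.1
  endloop
 endfacet
 facet normal 0.949 -0.304 -0.078
  outer loop
   vertex 3.7 1.0 0.8
   vertex 4.8 4.0 2.5
   vertex 3.6 0.1 3.1
  endloop
 endfacet
 facet normal 0.461 0.304 -0.834
  outer loop
   vertex 3.7 1.0 0.8
   vertex 2.3 2.3 0.5
   vertex 4.8 4.0 2.5
  endloop
 endfacet
 facet normal -0.610 -0.729 -0.312
  outer loop
   vertex 3.7 1.0 0.8
   vertex 3.6 0.1 3.1
   vertex 2.3 2.3 0.5
  endloop
 endfacet
 facet normal -0.976 -0.171 -0.138
  outer loop
   vertex 1.8 3.3 2.8
   vertex 1.7 4.6 1.9
   vertex 2.3 2.3 0.5
  endloop
 endfacet
 facet normal -0.950 0.125 0.287
  outer loop
   vertex 1.8 3.3 2.8
   vertex 2.1 2.6 4.1
   vertex 1.7 4.6 1.9
  endloop
 endfacet
 facet normal -0.908 -0.418 -0.016
  outer loop
   vertex 1.8 3.3 2.8
   vertex 2.3 2.3 0.5
   vertex 2.1 2.6 4.1
  endloop
 endfacet
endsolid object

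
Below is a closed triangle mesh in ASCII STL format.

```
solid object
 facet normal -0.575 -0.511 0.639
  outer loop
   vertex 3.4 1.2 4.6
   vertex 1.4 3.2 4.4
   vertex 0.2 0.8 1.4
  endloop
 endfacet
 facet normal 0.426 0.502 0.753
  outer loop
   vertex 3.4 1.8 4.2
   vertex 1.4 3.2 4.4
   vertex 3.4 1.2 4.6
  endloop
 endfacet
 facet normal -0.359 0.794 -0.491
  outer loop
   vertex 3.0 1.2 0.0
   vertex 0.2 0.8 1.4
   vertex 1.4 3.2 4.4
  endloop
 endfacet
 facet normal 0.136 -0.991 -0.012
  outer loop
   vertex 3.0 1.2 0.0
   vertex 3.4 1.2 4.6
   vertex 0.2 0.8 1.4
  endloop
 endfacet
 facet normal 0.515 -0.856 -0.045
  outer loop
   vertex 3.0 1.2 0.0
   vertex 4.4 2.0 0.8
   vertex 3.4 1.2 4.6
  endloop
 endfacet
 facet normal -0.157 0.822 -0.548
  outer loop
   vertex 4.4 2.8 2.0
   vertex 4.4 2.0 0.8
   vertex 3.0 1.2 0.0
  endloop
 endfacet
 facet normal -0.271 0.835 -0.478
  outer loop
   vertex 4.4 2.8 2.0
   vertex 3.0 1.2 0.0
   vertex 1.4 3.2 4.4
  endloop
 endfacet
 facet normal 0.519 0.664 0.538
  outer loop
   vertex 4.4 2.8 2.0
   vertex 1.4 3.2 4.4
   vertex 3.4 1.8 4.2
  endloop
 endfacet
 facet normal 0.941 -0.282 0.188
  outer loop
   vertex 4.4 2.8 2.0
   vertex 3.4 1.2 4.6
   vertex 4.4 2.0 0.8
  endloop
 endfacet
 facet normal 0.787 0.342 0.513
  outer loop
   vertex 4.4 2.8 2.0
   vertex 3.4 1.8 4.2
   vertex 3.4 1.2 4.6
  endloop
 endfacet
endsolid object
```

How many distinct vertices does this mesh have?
7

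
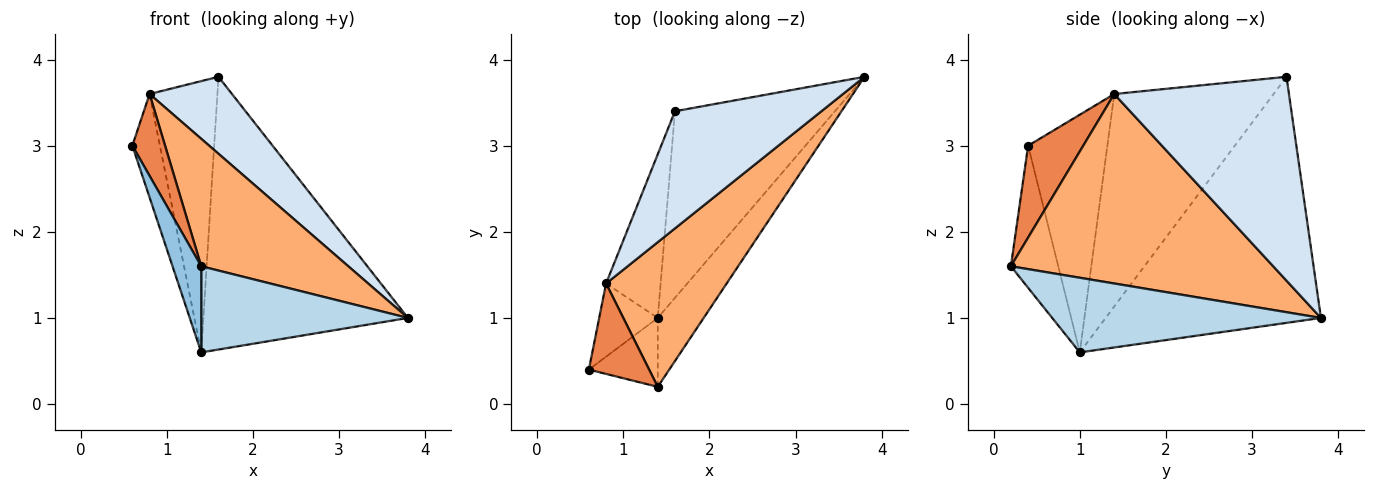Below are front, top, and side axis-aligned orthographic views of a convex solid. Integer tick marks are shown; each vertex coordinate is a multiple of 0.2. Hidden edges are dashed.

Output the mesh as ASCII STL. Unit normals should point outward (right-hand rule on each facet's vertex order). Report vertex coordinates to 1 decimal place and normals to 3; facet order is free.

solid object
 facet normal -0.656 0.623 -0.426
  outer loop
   vertex 1.4 1.0 0.6
   vertex 1.6 3.4 3.8
   vertex 3.8 3.8 1.0
  endloop
 endfacet
 facet normal -0.790 -0.479 -0.383
  outer loop
   vertex 1.4 0.2 1.6
   vertex 0.6 0.4 3.0
   vertex 1.4 1.0 0.6
  endloop
 endfacet
 facet normal 0.712 -0.548 -0.438
  outer loop
   vertex 1.4 0.2 1.6
   vertex 1.4 1.0 0.6
   vertex 3.8 3.8 1.0
  endloop
 endfacet
 facet normal 0.758 -0.358 0.545
  outer loop
   vertex 0.8 1.4 3.6
   vertex 3.8 3.8 1.0
   vertex 1.6 3.4 3.8
  endloop
 endfacet
 facet normal 0.749 -0.445 0.491
  outer loop
   vertex 0.8 1.4 3.6
   vertex 0.6 0.4 3.0
   vertex 1.4 0.2 1.6
  endloop
 endfacet
 facet normal 0.763 -0.428 0.485
  outer loop
   vertex 0.8 1.4 3.6
   vertex 1.4 0.2 1.6
   vertex 3.8 3.8 1.0
  endloop
 endfacet
 facet normal -0.920 0.320 -0.227
  outer loop
   vertex 0.8 1.4 3.6
   vertex 1.4 1.0 0.6
   vertex 0.6 0.4 3.0
  endloop
 endfacet
 facet normal -0.895 0.381 -0.230
  outer loop
   vertex 0.8 1.4 3.6
   vertex 1.6 3.4 3.8
   vertex 1.4 1.0 0.6
  endloop
 endfacet
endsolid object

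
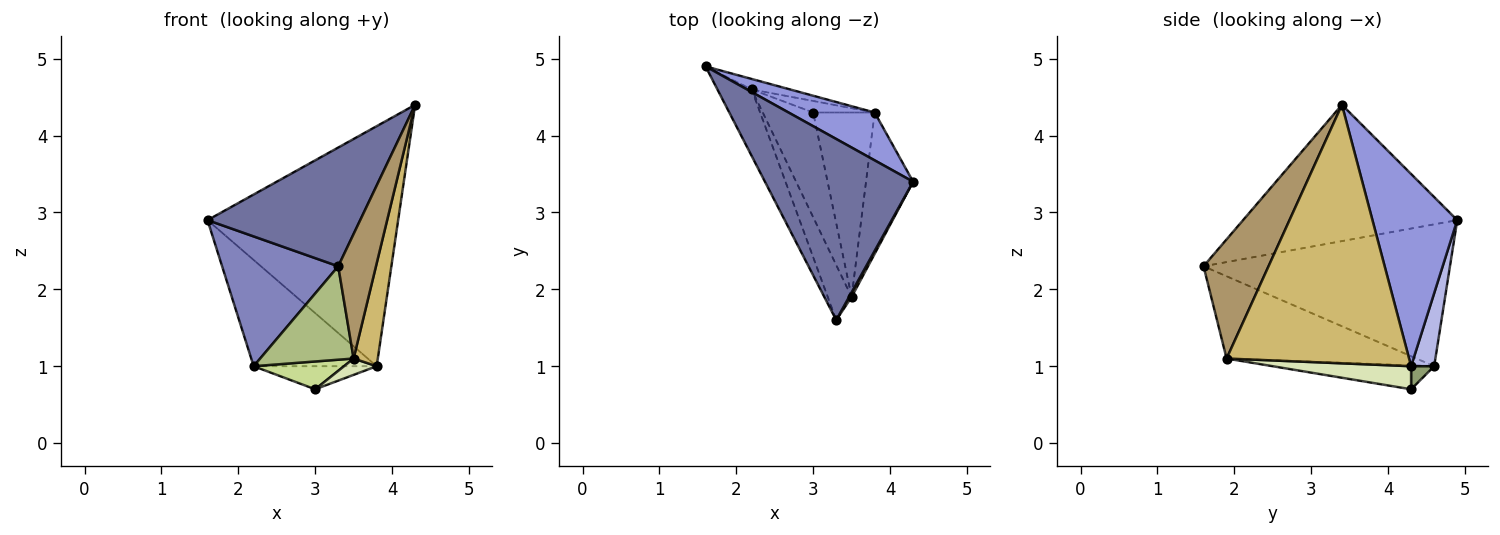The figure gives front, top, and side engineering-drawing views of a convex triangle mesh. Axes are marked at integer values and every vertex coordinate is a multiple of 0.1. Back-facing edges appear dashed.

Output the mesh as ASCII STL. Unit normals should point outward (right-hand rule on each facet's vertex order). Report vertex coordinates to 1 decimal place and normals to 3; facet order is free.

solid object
 facet normal -0.610 -0.435 0.663
  outer loop
   vertex 3.3 1.6 2.3
   vertex 4.3 3.4 4.4
   vertex 1.6 4.9 2.9
  endloop
 endfacet
 facet normal -0.884 -0.416 -0.213
  outer loop
   vertex 2.2 4.6 1.0
   vertex 3.3 1.6 2.3
   vertex 1.6 4.9 2.9
  endloop
 endfacet
 facet normal 0.400 0.899 0.179
  outer loop
   vertex 3.8 4.3 1.0
   vertex 1.6 4.9 2.9
   vertex 4.3 3.4 4.4
  endloop
 endfacet
 facet normal 0.183 0.978 -0.097
  outer loop
   vertex 3.8 4.3 1.0
   vertex 2.2 4.6 1.0
   vertex 1.6 4.9 2.9
  endloop
 endfacet
 facet normal 0.165 0.882 -0.441
  outer loop
   vertex 3.8 4.3 1.0
   vertex 3.0 4.3 0.7
   vertex 2.2 4.6 1.0
  endloop
 endfacet
 facet normal -0.868 -0.427 -0.252
  outer loop
   vertex 3.5 1.9 1.1
   vertex 3.3 1.6 2.3
   vertex 2.2 4.6 1.0
  endloop
 endfacet
 facet normal -0.417 -0.233 -0.879
  outer loop
   vertex 3.5 1.9 1.1
   vertex 2.2 4.6 1.0
   vertex 3.0 4.3 0.7
  endloop
 endfacet
 facet normal 0.350 -0.083 -0.933
  outer loop
   vertex 3.5 1.9 1.1
   vertex 3.0 4.3 0.7
   vertex 3.8 4.3 1.0
  endloop
 endfacet
 facet normal 0.865 -0.502 0.019
  outer loop
   vertex 3.5 1.9 1.1
   vertex 4.3 3.4 4.4
   vertex 3.3 1.6 2.3
  endloop
 endfacet
 facet normal 0.976 -0.129 -0.178
  outer loop
   vertex 3.5 1.9 1.1
   vertex 3.8 4.3 1.0
   vertex 4.3 3.4 4.4
  endloop
 endfacet
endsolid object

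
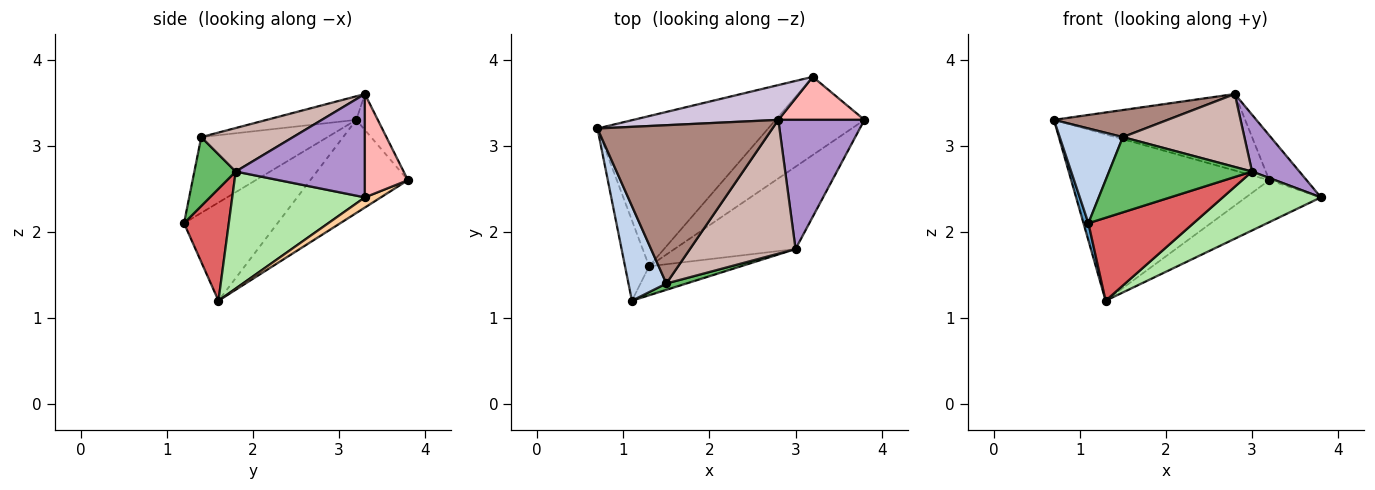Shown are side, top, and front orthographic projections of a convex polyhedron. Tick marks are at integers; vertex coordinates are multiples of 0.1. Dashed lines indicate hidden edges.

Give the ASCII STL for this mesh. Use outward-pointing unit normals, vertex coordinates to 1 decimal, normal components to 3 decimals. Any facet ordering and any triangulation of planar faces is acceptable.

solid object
 facet normal -0.970 -0.051 -0.238
  outer loop
   vertex 1.3 1.6 1.2
   vertex 1.1 1.2 2.1
   vertex 0.7 3.2 3.3
  endloop
 endfacet
 facet normal -0.816 -0.408 0.408
  outer loop
   vertex 1.5 1.4 3.1
   vertex 0.7 3.2 3.3
   vertex 1.1 1.2 2.1
  endloop
 endfacet
 facet normal -0.344 0.697 -0.629
  outer loop
   vertex 3.2 3.8 2.6
   vertex 1.3 1.6 1.2
   vertex 0.7 3.2 3.3
  endloop
 endfacet
 facet normal 0.100 0.471 -0.876
  outer loop
   vertex 3.2 3.8 2.6
   vertex 3.8 3.3 2.4
   vertex 1.3 1.6 1.2
  endloop
 endfacet
 facet normal 0.277 -0.958 0.081
  outer loop
   vertex 3.0 1.8 2.7
   vertex 1.5 1.4 3.1
   vertex 1.1 1.2 2.1
  endloop
 endfacet
 facet normal 0.618 -0.457 -0.639
  outer loop
   vertex 3.0 1.8 2.7
   vertex 1.3 1.6 1.2
   vertex 3.8 3.3 2.4
  endloop
 endfacet
 facet normal 0.373 -0.876 -0.306
  outer loop
   vertex 3.0 1.8 2.7
   vertex 1.1 1.2 2.1
   vertex 1.3 1.6 1.2
  endloop
 endfacet
 facet normal 0.639 0.554 0.533
  outer loop
   vertex 2.8 3.3 3.6
   vertex 3.8 3.3 2.4
   vertex 3.2 3.8 2.6
  endloop
 endfacet
 facet normal 0.739 -0.271 0.616
  outer loop
   vertex 2.8 3.3 3.6
   vertex 3.0 1.8 2.7
   vertex 3.8 3.3 2.4
  endloop
 endfacet
 facet normal -0.102 0.905 0.412
  outer loop
   vertex 2.8 3.3 3.6
   vertex 3.2 3.8 2.6
   vertex 0.7 3.2 3.3
  endloop
 endfacet
 facet normal -0.132 -0.167 0.977
  outer loop
   vertex 2.8 3.3 3.6
   vertex 0.7 3.2 3.3
   vertex 1.5 1.4 3.1
  endloop
 endfacet
 facet normal 0.340 -0.450 0.826
  outer loop
   vertex 2.8 3.3 3.6
   vertex 1.5 1.4 3.1
   vertex 3.0 1.8 2.7
  endloop
 endfacet
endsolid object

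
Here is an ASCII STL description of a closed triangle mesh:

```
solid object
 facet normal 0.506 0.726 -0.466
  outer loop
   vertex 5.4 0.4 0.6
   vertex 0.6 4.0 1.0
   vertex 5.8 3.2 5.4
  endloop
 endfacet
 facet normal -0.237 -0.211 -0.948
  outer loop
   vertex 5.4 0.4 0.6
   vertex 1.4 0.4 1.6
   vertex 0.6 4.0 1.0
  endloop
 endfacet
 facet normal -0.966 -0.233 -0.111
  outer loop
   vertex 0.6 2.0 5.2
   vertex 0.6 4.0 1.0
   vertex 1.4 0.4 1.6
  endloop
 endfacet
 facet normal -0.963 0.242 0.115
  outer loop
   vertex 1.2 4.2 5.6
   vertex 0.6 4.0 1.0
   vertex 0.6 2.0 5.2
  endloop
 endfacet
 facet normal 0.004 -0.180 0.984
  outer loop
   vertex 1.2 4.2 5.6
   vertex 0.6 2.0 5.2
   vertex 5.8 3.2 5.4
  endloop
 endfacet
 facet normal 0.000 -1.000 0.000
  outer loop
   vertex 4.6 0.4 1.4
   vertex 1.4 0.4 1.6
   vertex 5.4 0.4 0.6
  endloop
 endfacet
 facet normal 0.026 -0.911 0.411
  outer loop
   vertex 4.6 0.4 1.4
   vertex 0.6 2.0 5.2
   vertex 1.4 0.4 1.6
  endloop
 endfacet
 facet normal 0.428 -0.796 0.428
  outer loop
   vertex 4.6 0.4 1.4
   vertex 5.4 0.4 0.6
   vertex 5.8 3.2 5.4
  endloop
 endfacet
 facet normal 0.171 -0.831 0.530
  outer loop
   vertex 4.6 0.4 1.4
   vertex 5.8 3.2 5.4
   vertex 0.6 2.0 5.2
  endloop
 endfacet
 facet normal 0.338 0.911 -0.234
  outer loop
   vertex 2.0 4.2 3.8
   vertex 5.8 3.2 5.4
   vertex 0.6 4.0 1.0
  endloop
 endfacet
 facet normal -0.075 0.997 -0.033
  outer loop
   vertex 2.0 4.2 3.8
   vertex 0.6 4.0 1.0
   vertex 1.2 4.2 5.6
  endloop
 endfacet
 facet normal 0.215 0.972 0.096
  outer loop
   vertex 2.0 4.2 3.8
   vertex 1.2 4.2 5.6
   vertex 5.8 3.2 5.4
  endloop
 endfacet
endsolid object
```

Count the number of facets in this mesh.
12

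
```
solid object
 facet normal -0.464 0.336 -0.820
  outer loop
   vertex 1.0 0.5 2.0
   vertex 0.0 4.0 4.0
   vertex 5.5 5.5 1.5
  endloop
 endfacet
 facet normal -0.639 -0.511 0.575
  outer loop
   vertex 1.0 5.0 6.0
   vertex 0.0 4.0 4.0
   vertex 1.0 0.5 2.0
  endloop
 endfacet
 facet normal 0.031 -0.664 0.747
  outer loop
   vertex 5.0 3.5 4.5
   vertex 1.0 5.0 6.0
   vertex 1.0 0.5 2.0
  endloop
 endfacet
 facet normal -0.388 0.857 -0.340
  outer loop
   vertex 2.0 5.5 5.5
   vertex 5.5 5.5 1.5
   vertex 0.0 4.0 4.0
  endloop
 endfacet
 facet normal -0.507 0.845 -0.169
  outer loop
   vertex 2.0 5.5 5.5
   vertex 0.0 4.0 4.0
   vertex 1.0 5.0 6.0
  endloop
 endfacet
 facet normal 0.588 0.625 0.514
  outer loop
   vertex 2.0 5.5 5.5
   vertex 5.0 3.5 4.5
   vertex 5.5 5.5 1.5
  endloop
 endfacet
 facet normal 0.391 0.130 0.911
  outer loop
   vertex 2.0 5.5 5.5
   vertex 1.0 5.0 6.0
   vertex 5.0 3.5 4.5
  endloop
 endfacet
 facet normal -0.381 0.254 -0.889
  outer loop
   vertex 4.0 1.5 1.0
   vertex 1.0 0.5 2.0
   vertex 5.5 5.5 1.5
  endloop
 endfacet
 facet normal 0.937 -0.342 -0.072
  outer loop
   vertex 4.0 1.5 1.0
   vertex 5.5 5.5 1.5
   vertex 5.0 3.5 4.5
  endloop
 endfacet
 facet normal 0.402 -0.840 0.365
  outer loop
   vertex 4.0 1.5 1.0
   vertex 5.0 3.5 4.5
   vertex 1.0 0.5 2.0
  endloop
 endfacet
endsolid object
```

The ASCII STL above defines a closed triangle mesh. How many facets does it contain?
10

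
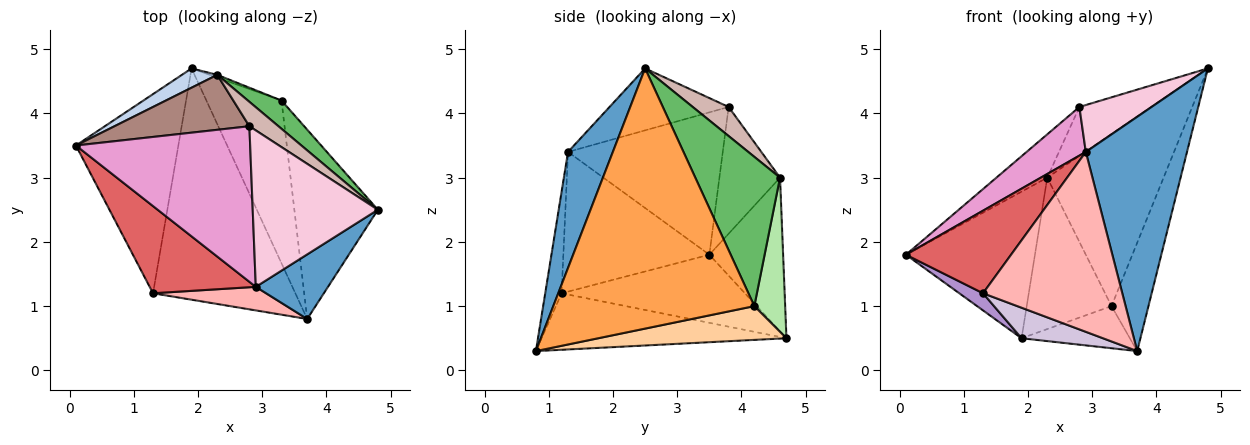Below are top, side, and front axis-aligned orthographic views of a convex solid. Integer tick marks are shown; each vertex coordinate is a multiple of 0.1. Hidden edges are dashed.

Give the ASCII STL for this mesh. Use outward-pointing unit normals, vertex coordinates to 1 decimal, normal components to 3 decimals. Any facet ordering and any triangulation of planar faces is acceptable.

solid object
 facet normal 0.393 -0.887 0.244
  outer loop
   vertex 2.9 1.3 3.4
   vertex 3.7 0.8 0.3
   vertex 4.8 2.5 4.7
  endloop
 endfacet
 facet normal -0.493 0.863 0.113
  outer loop
   vertex 2.3 4.6 3.0
   vertex 1.9 4.7 0.5
   vertex 0.1 3.5 1.8
  endloop
 endfacet
 facet normal 0.938 0.172 -0.301
  outer loop
   vertex 3.3 4.2 1.0
   vertex 4.8 2.5 4.7
   vertex 3.7 0.8 0.3
  endloop
 endfacet
 facet normal 0.399 0.230 -0.888
  outer loop
   vertex 3.3 4.2 1.0
   vertex 3.7 0.8 0.3
   vertex 1.9 4.7 0.5
  endloop
 endfacet
 facet normal 0.584 0.801 0.132
  outer loop
   vertex 3.3 4.2 1.0
   vertex 2.3 4.6 3.0
   vertex 4.8 2.5 4.7
  endloop
 endfacet
 facet normal 0.342 0.940 -0.017
  outer loop
   vertex 3.3 4.2 1.0
   vertex 1.9 4.7 0.5
   vertex 2.3 4.6 3.0
  endloop
 endfacet
 facet normal -0.691 -0.497 0.525
  outer loop
   vertex 1.3 1.2 1.2
   vertex 2.9 1.3 3.4
   vertex 0.1 3.5 1.8
  endloop
 endfacet
 facet normal -0.116 -0.985 0.129
  outer loop
   vertex 1.3 1.2 1.2
   vertex 3.7 0.8 0.3
   vertex 2.9 1.3 3.4
  endloop
 endfacet
 facet normal -0.552 -0.071 -0.831
  outer loop
   vertex 1.3 1.2 1.2
   vertex 0.1 3.5 1.8
   vertex 1.9 4.7 0.5
  endloop
 endfacet
 facet normal -0.366 -0.122 -0.923
  outer loop
   vertex 1.3 1.2 1.2
   vertex 1.9 4.7 0.5
   vertex 3.7 0.8 0.3
  endloop
 endfacet
 facet normal -0.594 0.498 0.632
  outer loop
   vertex 2.8 3.8 4.1
   vertex 2.3 4.6 3.0
   vertex 0.1 3.5 1.8
  endloop
 endfacet
 facet normal 0.408 0.816 0.408
  outer loop
   vertex 2.8 3.8 4.1
   vertex 4.8 2.5 4.7
   vertex 2.3 4.6 3.0
  endloop
 endfacet
 facet normal -0.615 -0.235 0.753
  outer loop
   vertex 2.8 3.8 4.1
   vertex 0.1 3.5 1.8
   vertex 2.9 1.3 3.4
  endloop
 endfacet
 facet normal -0.428 -0.259 0.866
  outer loop
   vertex 2.8 3.8 4.1
   vertex 2.9 1.3 3.4
   vertex 4.8 2.5 4.7
  endloop
 endfacet
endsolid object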